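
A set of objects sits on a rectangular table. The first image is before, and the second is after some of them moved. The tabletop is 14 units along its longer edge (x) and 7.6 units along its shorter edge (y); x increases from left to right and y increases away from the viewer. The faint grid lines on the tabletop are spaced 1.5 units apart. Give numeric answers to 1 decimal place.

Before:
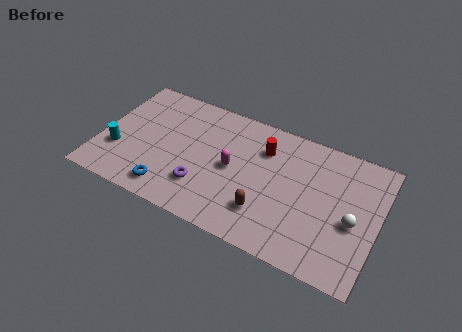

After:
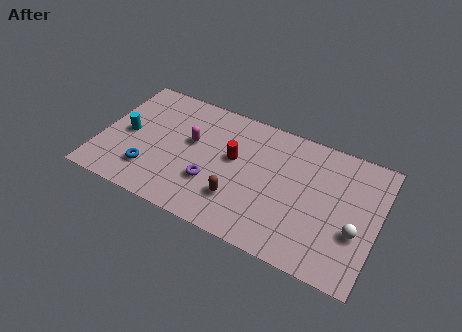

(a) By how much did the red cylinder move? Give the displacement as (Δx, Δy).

(-1.4, -1.2)

The red cylinder was at about (8.1, 5.6) and moved to about (6.7, 4.4).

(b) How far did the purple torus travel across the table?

0.6

From (5.4, 2.1) to (5.8, 2.5), the purple torus covered √(0.4² + 0.4²) ≈ 0.6 units.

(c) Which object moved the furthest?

the magenta capsule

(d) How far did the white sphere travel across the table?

0.5

The white sphere moved from about (12.8, 3.3) to (13.0, 2.8), a distance of √(0.2² + 0.5²) ≈ 0.5.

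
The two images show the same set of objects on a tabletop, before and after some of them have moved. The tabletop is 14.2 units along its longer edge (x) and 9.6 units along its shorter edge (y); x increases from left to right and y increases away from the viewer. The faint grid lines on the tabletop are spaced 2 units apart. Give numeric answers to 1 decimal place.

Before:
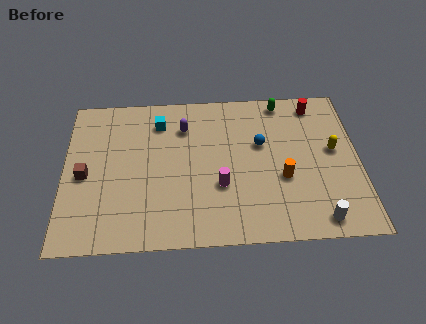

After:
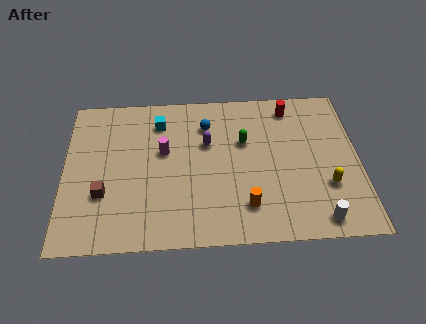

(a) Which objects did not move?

the cyan cube and the white cylinder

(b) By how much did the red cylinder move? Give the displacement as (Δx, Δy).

(-1.2, -0.1)

From the two frames, the red cylinder sits at roughly (12.2, 8.3) before and (11.0, 8.2) after.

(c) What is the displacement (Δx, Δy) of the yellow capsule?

(-0.4, -2.2)

From the two frames, the yellow capsule sits at roughly (13.0, 5.3) before and (12.6, 3.1) after.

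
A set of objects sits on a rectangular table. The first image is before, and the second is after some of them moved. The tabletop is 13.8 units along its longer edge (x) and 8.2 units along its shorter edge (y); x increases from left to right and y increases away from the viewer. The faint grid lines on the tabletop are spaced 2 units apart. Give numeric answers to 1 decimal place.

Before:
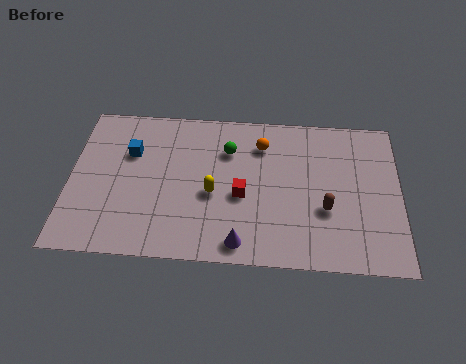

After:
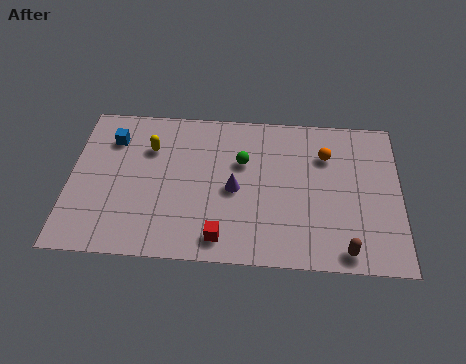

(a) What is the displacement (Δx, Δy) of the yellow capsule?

(-2.7, 2.3)

From the two frames, the yellow capsule sits at roughly (6.0, 3.5) before and (3.3, 5.8) after.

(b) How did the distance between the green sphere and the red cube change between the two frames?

+1.7

They were about 2.5 units apart before and 4.2 after — 1.7 units further apart.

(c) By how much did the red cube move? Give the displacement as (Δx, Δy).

(-0.8, -2.3)

The red cube started near (7.2, 3.5) and ended near (6.4, 1.2).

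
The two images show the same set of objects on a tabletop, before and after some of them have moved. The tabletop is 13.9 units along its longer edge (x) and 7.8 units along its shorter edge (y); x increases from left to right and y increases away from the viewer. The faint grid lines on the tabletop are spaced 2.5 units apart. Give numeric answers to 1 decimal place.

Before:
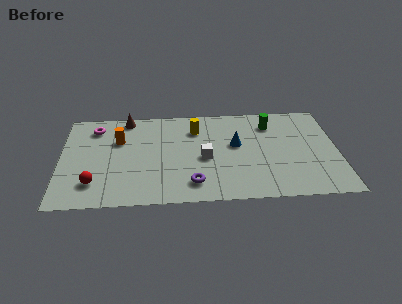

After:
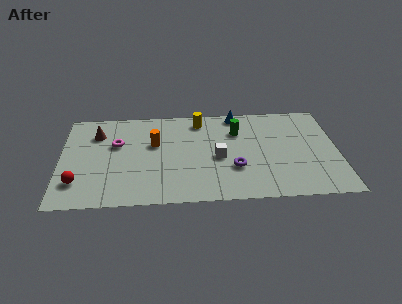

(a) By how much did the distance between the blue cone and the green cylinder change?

-1.0

Before: roughly 2.4 units apart; after: 1.4. That's 1.0 units closer together.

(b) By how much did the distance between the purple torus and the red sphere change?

+2.9

They were about 4.9 units apart before and 7.8 after — 2.9 units further apart.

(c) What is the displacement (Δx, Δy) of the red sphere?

(-0.8, 0.1)

From the two frames, the red sphere sits at roughly (1.7, 1.8) before and (0.9, 1.9) after.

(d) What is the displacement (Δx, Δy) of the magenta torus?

(1.1, -1.4)

The magenta torus started near (1.7, 6.3) and ended near (2.8, 4.9).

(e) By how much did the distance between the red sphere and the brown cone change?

-1.4

The distance was about 5.4 in the first image and 4.0 in the second, so they moved 1.4 units closer together.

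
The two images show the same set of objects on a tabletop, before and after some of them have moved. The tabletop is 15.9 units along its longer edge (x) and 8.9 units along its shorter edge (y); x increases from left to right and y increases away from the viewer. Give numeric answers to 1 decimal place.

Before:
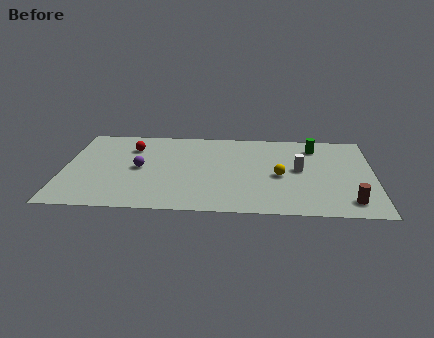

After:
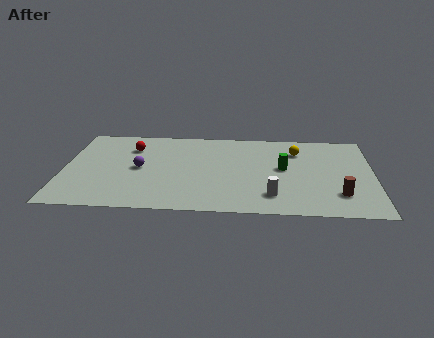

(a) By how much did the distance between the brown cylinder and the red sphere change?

-0.7

The distance was about 12.3 in the first image and 11.6 in the second, so they moved 0.7 units closer together.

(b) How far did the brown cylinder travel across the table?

0.9

From (14.6, 1.5) to (14.1, 2.2), the brown cylinder covered √(0.5² + 0.7²) ≈ 0.9 units.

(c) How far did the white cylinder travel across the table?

3.1

The white cylinder moved from about (12.1, 4.7) to (10.7, 1.9), a distance of √(1.4² + 2.8²) ≈ 3.1.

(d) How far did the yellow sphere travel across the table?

2.8

The yellow sphere was near (11.1, 4.0) before and (12.0, 6.7) after, so it travelled √(0.9² + 2.7²) ≈ 2.8 units.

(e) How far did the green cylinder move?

2.9

The green cylinder was near (12.9, 7.2) before and (11.3, 4.8) after, so it travelled √(1.6² + 2.4²) ≈ 2.9 units.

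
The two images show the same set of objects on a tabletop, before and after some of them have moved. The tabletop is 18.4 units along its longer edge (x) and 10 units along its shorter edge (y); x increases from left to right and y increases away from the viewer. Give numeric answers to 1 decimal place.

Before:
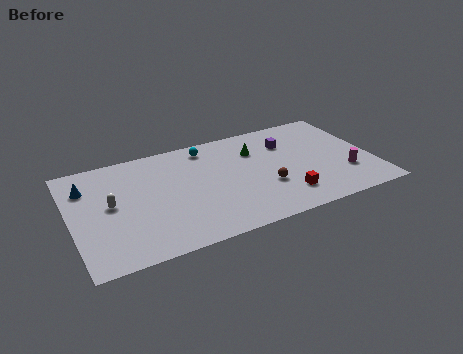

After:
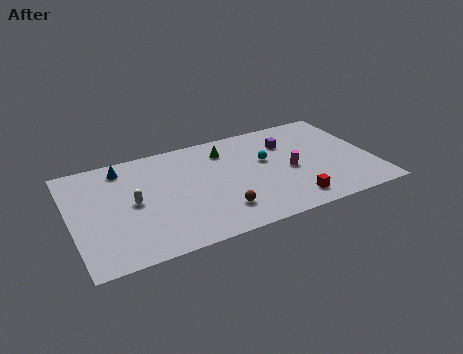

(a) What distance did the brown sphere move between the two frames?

3.2

The brown sphere was near (11.7, 3.5) before and (8.7, 2.3) after, so it travelled √(3.0² + 1.2²) ≈ 3.2 units.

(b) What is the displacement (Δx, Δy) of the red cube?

(0.3, -0.6)

The red cube started near (12.7, 2.2) and ended near (13.0, 1.6).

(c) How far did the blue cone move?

2.5

The blue cone was near (1.1, 7.4) before and (3.4, 8.5) after, so it travelled √(2.3² + 1.1²) ≈ 2.5 units.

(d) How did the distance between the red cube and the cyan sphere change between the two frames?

-3.1

Before: roughly 7.6 units apart; after: 4.5. That's 3.1 units closer together.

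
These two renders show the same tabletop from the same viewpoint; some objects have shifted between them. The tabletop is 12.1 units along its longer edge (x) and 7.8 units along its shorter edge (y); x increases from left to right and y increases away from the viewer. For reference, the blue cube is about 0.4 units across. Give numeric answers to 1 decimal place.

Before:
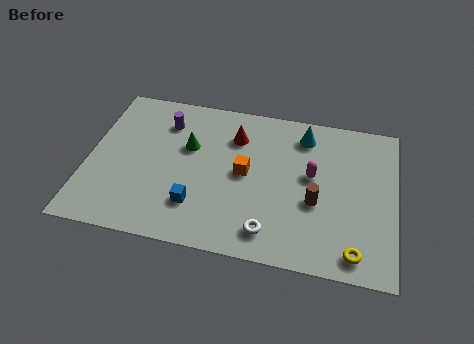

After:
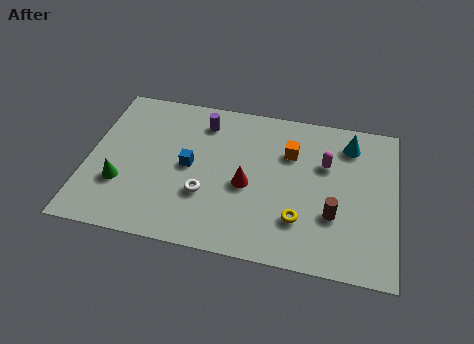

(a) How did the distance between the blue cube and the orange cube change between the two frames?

+1.5

They were about 2.7 units apart before and 4.2 after — 1.5 units further apart.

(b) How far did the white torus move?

2.9

From (7.3, 1.3) to (4.7, 2.6), the white torus covered √(2.6² + 1.3²) ≈ 2.9 units.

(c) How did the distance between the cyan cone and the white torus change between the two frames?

+1.4

They were about 5.2 units apart before and 6.6 after — 1.4 units further apart.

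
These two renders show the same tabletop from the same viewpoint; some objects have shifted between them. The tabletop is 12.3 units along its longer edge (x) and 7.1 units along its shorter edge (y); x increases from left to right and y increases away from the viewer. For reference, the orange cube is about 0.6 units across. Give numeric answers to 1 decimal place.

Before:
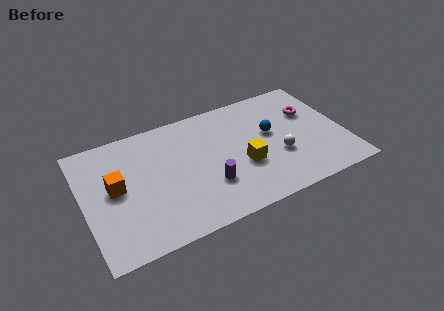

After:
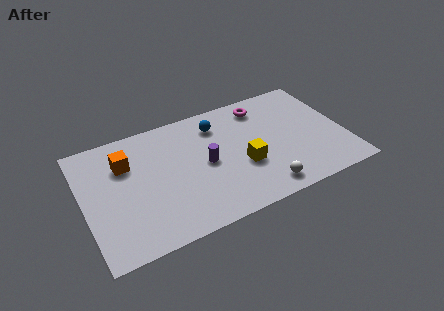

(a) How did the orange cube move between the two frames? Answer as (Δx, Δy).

(0.6, 1.2)

The orange cube started near (1.5, 3.8) and ended near (2.1, 5.0).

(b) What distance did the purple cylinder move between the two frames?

1.3

The purple cylinder was near (5.7, 2.2) before and (5.7, 3.5) after, so it travelled √(0.0² + 1.3²) ≈ 1.3 units.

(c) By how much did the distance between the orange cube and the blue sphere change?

-3.0

Before: roughly 7.4 units apart; after: 4.4. That's 3.0 units closer together.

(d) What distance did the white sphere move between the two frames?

1.9

The white sphere moved from about (9.1, 2.6) to (8.1, 1.0), a distance of √(1.0² + 1.6²) ≈ 1.9.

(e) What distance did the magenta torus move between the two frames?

2.5

The magenta torus moved from about (10.9, 4.7) to (8.7, 5.9), a distance of √(2.2² + 1.2²) ≈ 2.5.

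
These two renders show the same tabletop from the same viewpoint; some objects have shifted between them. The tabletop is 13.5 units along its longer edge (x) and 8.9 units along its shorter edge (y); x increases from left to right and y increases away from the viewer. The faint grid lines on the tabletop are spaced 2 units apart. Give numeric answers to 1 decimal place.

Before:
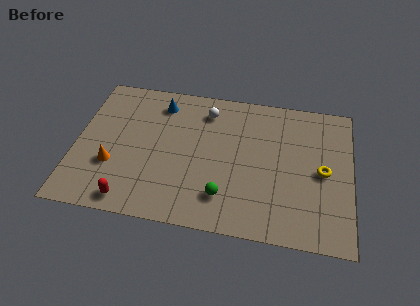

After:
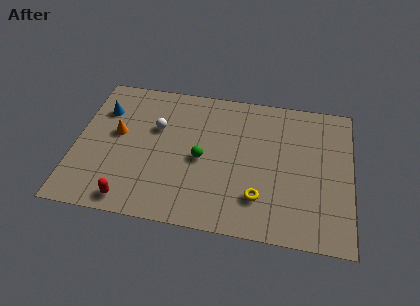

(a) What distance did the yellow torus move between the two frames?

3.7

The yellow torus was near (12.1, 4.3) before and (9.1, 2.2) after, so it travelled √(3.0² + 2.1²) ≈ 3.7 units.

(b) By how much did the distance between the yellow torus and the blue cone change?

+0.3

Before: roughly 8.6 units apart; after: 8.9. That's 0.3 units further apart.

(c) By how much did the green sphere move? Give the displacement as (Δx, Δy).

(-1.2, 2.1)

The green sphere started near (7.4, 2.0) and ended near (6.2, 4.1).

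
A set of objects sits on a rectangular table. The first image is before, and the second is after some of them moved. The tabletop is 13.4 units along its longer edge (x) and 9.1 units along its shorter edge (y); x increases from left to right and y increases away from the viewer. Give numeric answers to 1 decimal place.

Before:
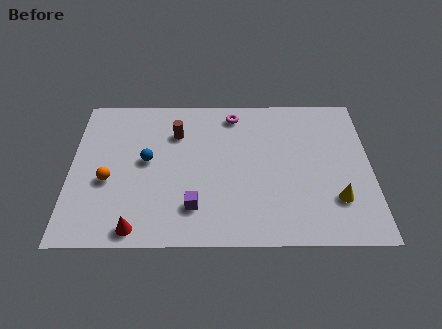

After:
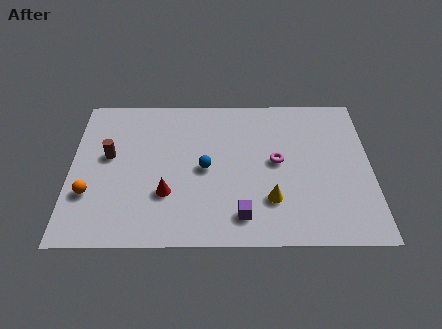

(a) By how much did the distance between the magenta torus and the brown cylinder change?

+4.6

The distance was about 2.9 in the first image and 7.5 in the second, so they moved 4.6 units further apart.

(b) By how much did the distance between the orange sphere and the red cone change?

+0.3

They were about 3.1 units apart before and 3.4 after — 0.3 units further apart.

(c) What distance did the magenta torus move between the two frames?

3.6

The magenta torus moved from about (7.3, 7.8) to (9.2, 4.8), a distance of √(1.9² + 3.0²) ≈ 3.6.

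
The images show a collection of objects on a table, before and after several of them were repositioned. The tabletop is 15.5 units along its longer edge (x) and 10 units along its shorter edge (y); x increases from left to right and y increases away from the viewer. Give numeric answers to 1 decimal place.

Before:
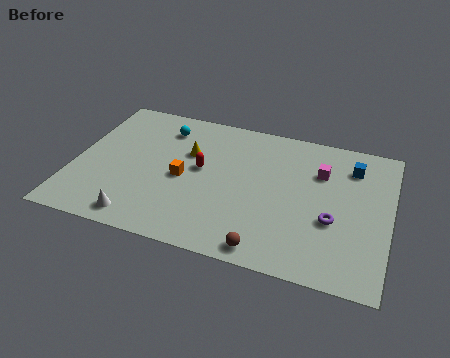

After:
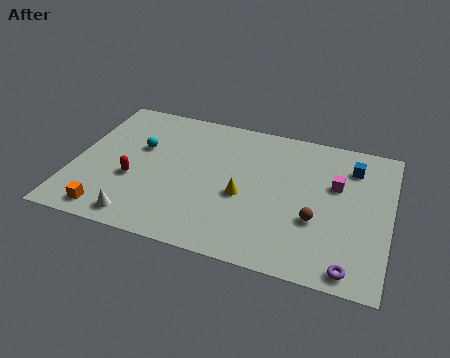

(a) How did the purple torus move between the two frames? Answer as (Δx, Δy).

(1.0, -2.8)

The purple torus was at about (12.8, 3.8) and moved to about (13.8, 1.0).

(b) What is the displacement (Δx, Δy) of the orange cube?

(-3.3, -3.4)

From the two frames, the orange cube sits at roughly (5.4, 4.6) before and (2.1, 1.2) after.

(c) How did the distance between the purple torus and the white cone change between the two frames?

+0.6

The distance was about 9.6 in the first image and 10.2 in the second, so they moved 0.6 units further apart.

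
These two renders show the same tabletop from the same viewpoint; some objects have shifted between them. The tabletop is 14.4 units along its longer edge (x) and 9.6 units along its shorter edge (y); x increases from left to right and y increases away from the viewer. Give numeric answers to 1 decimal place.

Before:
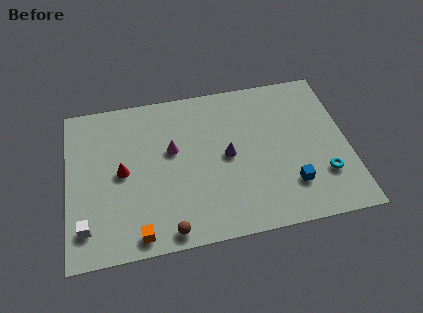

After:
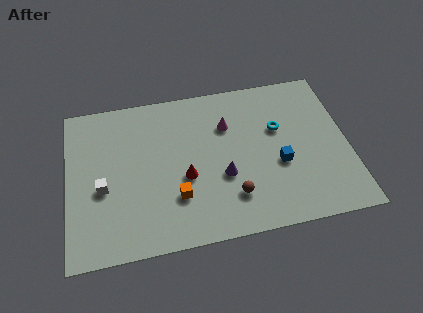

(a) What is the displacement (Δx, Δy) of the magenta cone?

(2.9, 1.0)

The magenta cone started near (5.4, 5.7) and ended near (8.3, 6.7).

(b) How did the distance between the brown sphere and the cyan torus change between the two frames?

-3.7

They were about 8.2 units apart before and 4.5 after — 3.7 units closer together.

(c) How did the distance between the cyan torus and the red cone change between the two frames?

-5.1

They were about 10.4 units apart before and 5.3 after — 5.1 units closer together.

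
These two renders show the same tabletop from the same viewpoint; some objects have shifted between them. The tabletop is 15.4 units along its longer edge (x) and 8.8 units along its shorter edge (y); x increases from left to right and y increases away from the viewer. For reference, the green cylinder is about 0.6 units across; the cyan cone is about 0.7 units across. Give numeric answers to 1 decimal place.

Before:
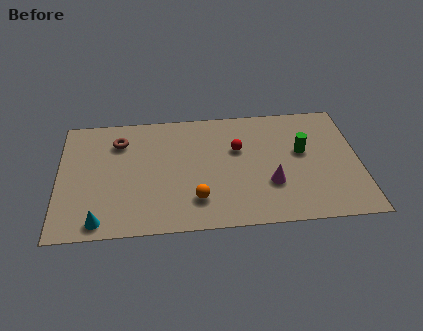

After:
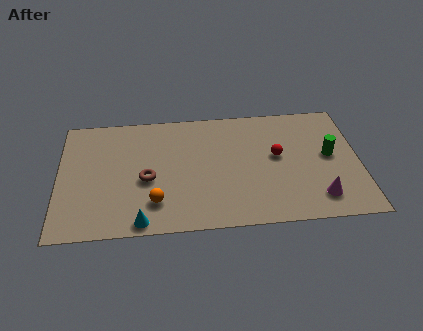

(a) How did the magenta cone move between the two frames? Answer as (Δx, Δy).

(2.4, -1.2)

The magenta cone was at about (10.8, 2.9) and moved to about (13.2, 1.7).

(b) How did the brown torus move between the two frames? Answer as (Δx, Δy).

(1.4, -2.9)

The brown torus started near (3.1, 6.7) and ended near (4.5, 3.8).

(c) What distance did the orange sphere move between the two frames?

2.1

The orange sphere moved from about (7.0, 2.1) to (4.9, 2.1), a distance of √(2.1² + 0.0²) ≈ 2.1.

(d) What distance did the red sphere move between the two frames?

2.1

From (9.2, 5.6) to (11.2, 4.9), the red sphere covered √(2.0² + 0.7²) ≈ 2.1 units.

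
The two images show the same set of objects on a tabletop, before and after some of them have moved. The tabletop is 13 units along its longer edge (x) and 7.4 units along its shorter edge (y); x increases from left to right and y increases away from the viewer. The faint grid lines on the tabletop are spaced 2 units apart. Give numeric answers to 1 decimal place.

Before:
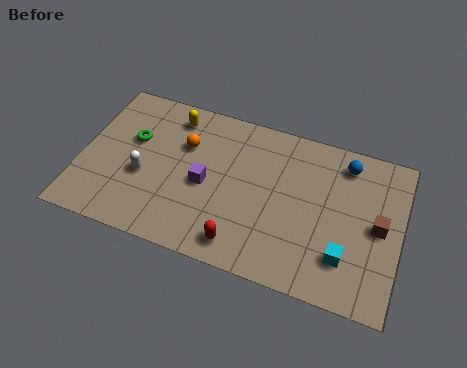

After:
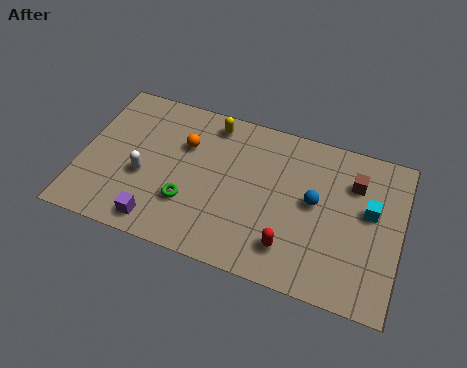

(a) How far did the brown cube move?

2.0

From (12.1, 3.7) to (11.0, 5.4), the brown cube covered √(1.1² + 1.7²) ≈ 2.0 units.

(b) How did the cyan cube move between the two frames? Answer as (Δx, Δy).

(0.8, 2.4)

From the two frames, the cyan cube sits at roughly (10.9, 1.9) before and (11.7, 4.3) after.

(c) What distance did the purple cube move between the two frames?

2.9

The purple cube moved from about (5.1, 3.4) to (3.4, 1.0), a distance of √(1.7² + 2.4²) ≈ 2.9.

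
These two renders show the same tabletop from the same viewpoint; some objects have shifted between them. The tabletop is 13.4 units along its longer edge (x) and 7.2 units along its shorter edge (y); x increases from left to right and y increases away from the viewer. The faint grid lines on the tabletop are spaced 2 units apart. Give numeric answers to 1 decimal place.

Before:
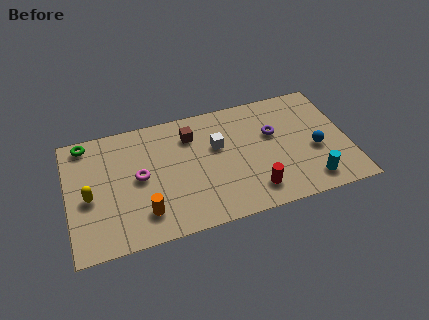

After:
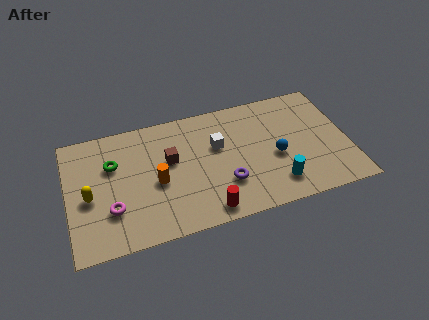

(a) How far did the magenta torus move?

2.1

The magenta torus was near (3.4, 3.7) before and (2.0, 2.2) after, so it travelled √(1.4² + 1.5²) ≈ 2.1 units.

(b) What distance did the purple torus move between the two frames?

3.4

From (9.9, 4.5) to (7.4, 2.2), the purple torus covered √(2.5² + 2.3²) ≈ 3.4 units.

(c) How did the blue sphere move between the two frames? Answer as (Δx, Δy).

(-1.9, 0.1)

The blue sphere was at about (11.8, 3.0) and moved to about (9.9, 3.1).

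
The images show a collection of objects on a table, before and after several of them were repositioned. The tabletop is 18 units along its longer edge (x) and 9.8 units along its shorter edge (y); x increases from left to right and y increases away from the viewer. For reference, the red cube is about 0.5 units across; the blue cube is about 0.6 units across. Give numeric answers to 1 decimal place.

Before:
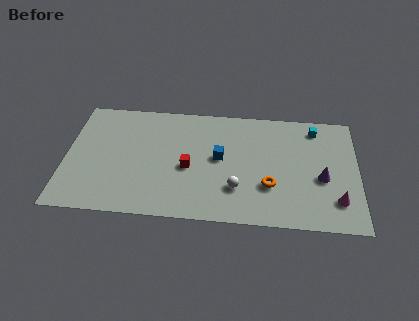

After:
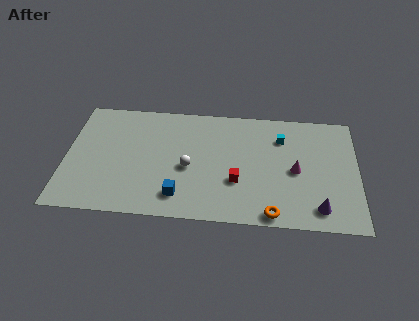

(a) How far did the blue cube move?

4.2

From (9.5, 5.3) to (7.1, 1.9), the blue cube covered √(2.4² + 3.4²) ≈ 4.2 units.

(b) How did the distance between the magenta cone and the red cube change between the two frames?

-5.5

The distance was about 9.3 in the first image and 3.8 in the second, so they moved 5.5 units closer together.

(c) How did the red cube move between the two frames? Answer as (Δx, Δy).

(3.0, -0.9)

The red cube was at about (7.6, 4.3) and moved to about (10.6, 3.4).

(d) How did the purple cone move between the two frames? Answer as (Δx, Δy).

(-0.2, -2.5)

The purple cone started near (15.8, 4.1) and ended near (15.6, 1.6).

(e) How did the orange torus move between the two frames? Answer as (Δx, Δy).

(0.2, -2.3)

The orange torus started near (12.6, 3.2) and ended near (12.8, 0.9).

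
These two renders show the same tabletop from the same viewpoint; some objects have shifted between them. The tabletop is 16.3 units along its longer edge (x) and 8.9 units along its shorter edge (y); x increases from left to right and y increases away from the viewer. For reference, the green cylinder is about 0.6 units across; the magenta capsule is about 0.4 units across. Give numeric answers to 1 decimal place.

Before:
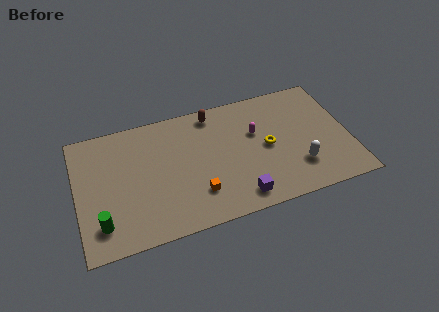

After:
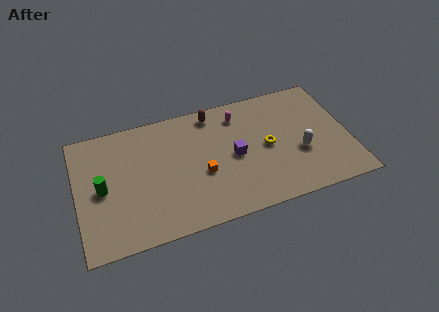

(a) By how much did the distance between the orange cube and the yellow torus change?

-0.8

Before: roughly 4.9 units apart; after: 4.1. That's 0.8 units closer together.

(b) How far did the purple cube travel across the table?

3.0

The purple cube moved from about (9.4, 1.3) to (9.4, 4.3), a distance of √(0.0² + 3.0²) ≈ 3.0.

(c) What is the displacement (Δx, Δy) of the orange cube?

(0.4, 1.3)

The orange cube started near (7.0, 2.3) and ended near (7.4, 3.6).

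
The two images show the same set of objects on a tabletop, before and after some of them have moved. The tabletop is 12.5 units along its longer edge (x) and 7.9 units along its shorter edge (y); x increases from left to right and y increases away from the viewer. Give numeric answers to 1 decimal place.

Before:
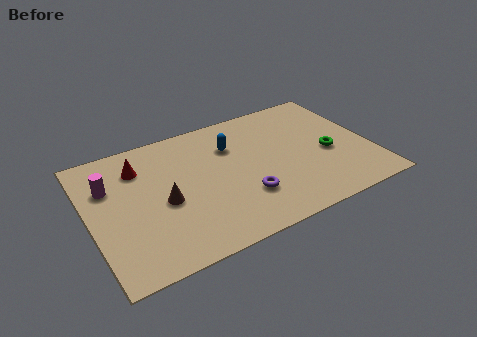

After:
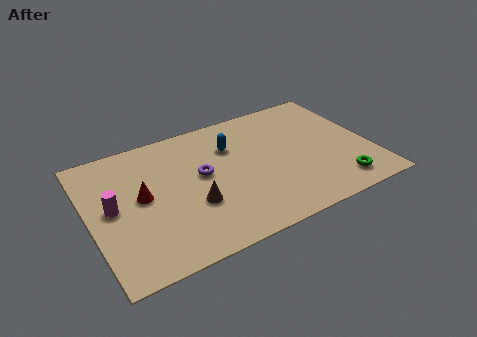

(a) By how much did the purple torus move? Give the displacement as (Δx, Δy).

(-1.6, 2.1)

The purple torus was at about (6.6, 2.3) and moved to about (5.0, 4.4).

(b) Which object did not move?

the blue capsule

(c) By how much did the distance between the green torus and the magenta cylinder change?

+0.3

They were about 9.8 units apart before and 10.1 after — 0.3 units further apart.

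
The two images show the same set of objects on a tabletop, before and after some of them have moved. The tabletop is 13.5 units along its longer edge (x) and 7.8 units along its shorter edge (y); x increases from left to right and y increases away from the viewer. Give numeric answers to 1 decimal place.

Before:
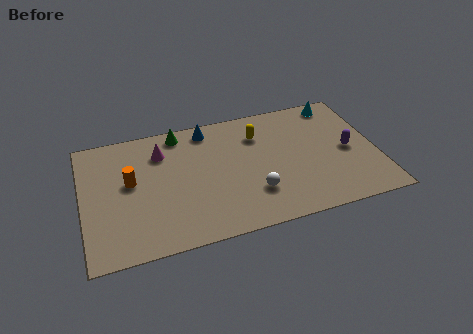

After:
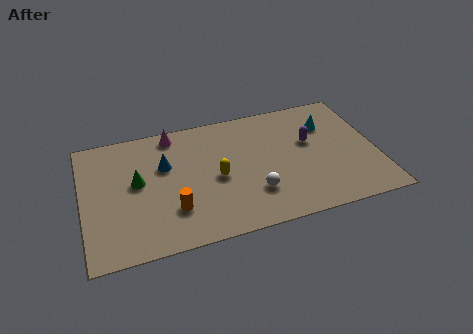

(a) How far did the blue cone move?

2.8

The blue cone was near (5.9, 6.8) before and (3.8, 5.0) after, so it travelled √(2.1² + 1.8²) ≈ 2.8 units.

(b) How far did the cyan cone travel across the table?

1.4

The cyan cone moved from about (12.0, 6.9) to (11.4, 5.6), a distance of √(0.6² + 1.3²) ≈ 1.4.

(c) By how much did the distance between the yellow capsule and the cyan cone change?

+1.7

The distance was about 4.0 in the first image and 5.7 in the second, so they moved 1.7 units further apart.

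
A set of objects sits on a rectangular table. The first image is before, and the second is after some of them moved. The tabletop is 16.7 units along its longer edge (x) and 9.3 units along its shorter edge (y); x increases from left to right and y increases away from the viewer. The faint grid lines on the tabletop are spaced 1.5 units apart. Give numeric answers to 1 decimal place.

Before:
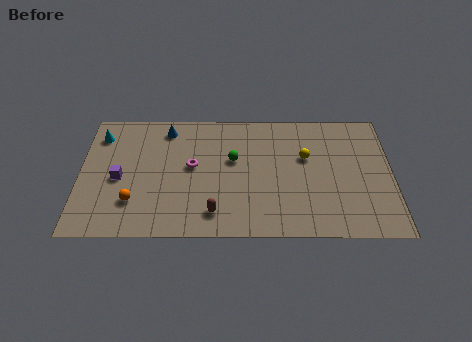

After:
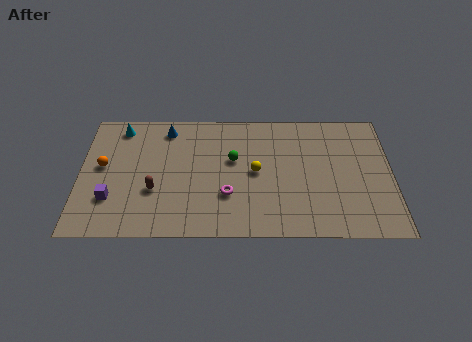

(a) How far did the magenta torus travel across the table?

2.8

The magenta torus moved from about (6.0, 5.1) to (7.9, 3.0), a distance of √(1.9² + 2.1²) ≈ 2.8.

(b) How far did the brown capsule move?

3.6

From (7.2, 1.7) to (4.0, 3.3), the brown capsule covered √(3.2² + 1.6²) ≈ 3.6 units.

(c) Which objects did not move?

the green sphere and the blue cone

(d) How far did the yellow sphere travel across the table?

2.9

The yellow sphere was near (12.1, 5.8) before and (9.4, 4.7) after, so it travelled √(2.7² + 1.1²) ≈ 2.9 units.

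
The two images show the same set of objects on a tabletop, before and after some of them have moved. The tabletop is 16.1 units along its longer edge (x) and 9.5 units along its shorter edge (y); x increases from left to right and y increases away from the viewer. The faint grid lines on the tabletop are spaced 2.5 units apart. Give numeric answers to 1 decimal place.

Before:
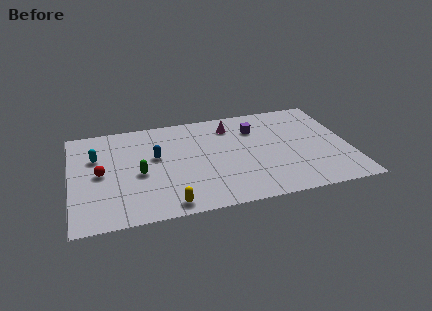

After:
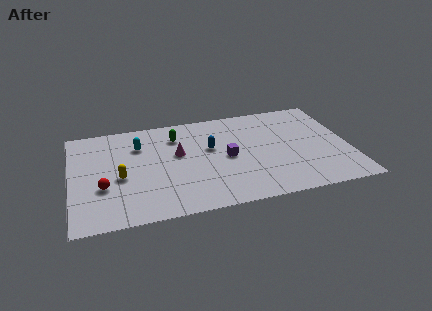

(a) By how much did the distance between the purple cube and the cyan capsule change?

-3.8

Before: roughly 9.3 units apart; after: 5.5. That's 3.8 units closer together.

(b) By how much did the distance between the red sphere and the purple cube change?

-2.1

The distance was about 9.4 in the first image and 7.3 in the second, so they moved 2.1 units closer together.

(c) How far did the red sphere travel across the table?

1.3

The red sphere moved from about (1.7, 4.7) to (1.8, 3.4), a distance of √(0.1² + 1.3²) ≈ 1.3.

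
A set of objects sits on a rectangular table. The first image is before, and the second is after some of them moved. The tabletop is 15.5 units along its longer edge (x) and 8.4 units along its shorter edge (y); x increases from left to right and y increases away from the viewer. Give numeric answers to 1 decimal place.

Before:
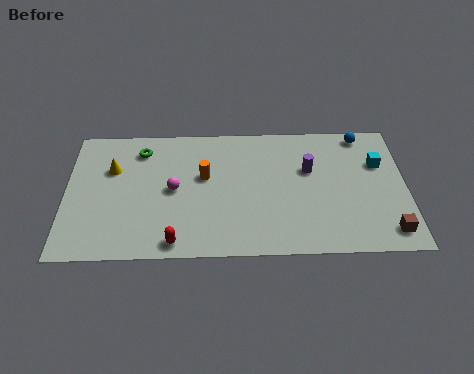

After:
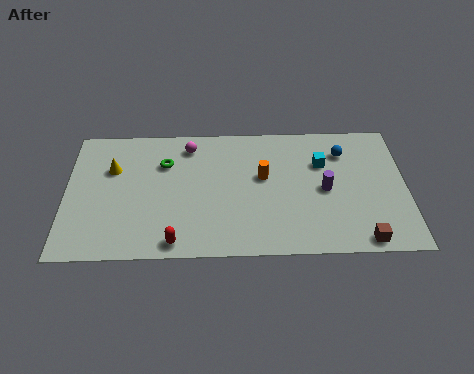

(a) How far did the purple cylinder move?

1.5

From (11.1, 5.3) to (11.8, 4.0), the purple cylinder covered √(0.7² + 1.3²) ≈ 1.5 units.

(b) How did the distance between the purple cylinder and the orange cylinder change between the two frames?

-1.9

The distance was about 4.8 in the first image and 2.9 in the second, so they moved 1.9 units closer together.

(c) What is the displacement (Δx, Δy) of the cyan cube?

(-2.6, 0.1)

From the two frames, the cyan cube sits at roughly (14.3, 5.6) before and (11.7, 5.7) after.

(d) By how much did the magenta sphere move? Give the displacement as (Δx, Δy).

(0.7, 2.8)

The magenta sphere started near (4.9, 4.2) and ended near (5.6, 7.0).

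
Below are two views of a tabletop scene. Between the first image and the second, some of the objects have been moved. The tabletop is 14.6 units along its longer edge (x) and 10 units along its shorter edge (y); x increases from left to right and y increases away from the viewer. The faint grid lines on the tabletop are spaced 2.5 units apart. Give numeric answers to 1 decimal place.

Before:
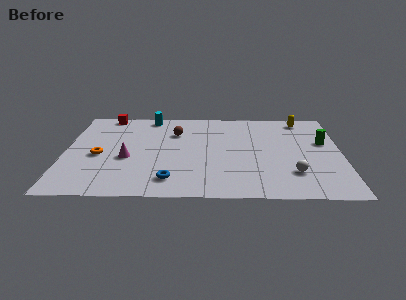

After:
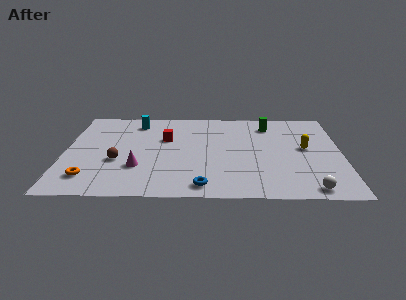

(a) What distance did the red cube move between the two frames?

4.3

The red cube moved from about (2.1, 9.2) to (5.3, 6.4), a distance of √(3.2² + 2.8²) ≈ 4.3.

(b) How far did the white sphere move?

1.8

The white sphere was near (12.0, 2.6) before and (12.8, 1.0) after, so it travelled √(0.8² + 1.6²) ≈ 1.8 units.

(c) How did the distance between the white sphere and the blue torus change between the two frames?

-0.9

They were about 6.4 units apart before and 5.5 after — 0.9 units closer together.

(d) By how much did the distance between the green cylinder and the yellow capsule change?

+0.4

They were about 2.9 units apart before and 3.3 after — 0.4 units further apart.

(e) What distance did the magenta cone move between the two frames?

1.2

From (3.3, 4.1) to (3.9, 3.1), the magenta cone covered √(0.6² + 1.0²) ≈ 1.2 units.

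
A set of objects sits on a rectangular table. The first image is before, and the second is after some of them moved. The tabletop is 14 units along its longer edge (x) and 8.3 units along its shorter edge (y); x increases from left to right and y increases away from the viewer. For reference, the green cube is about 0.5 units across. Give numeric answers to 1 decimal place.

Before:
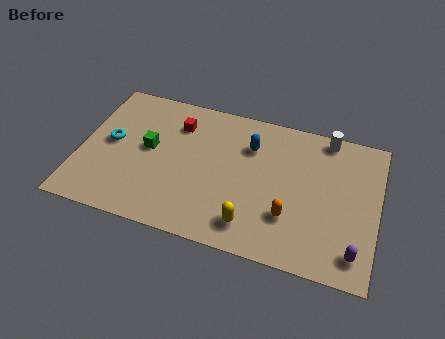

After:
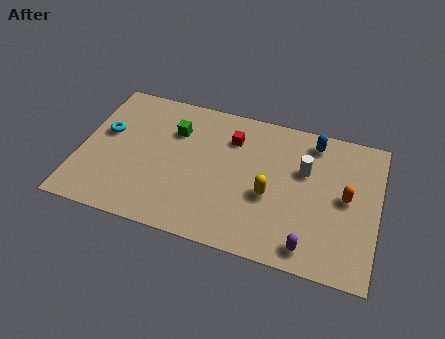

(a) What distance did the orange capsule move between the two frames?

3.1

The orange capsule moved from about (10.0, 2.5) to (12.5, 4.3), a distance of √(2.5² + 1.8²) ≈ 3.1.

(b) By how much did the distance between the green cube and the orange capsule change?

+1.3

They were about 7.1 units apart before and 8.4 after — 1.3 units further apart.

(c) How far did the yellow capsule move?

2.0

The yellow capsule was near (8.3, 1.5) before and (9.0, 3.4) after, so it travelled √(0.7² + 1.9²) ≈ 2.0 units.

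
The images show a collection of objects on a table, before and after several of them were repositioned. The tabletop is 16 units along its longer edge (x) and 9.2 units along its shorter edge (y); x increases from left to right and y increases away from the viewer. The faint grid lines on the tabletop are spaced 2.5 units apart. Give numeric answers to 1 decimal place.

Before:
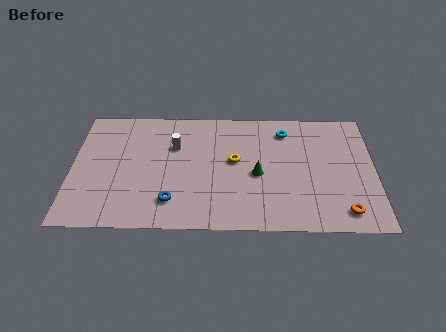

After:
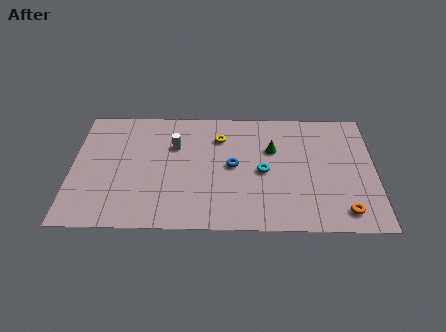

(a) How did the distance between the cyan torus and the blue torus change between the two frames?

-6.5

They were about 8.1 units apart before and 1.6 after — 6.5 units closer together.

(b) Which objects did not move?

the orange torus and the white cylinder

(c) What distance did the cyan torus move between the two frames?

3.4

From (11.3, 7.5) to (10.1, 4.3), the cyan torus covered √(1.2² + 3.2²) ≈ 3.4 units.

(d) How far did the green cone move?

2.1

The green cone was near (9.8, 4.1) before and (10.6, 6.0) after, so it travelled √(0.8² + 1.9²) ≈ 2.1 units.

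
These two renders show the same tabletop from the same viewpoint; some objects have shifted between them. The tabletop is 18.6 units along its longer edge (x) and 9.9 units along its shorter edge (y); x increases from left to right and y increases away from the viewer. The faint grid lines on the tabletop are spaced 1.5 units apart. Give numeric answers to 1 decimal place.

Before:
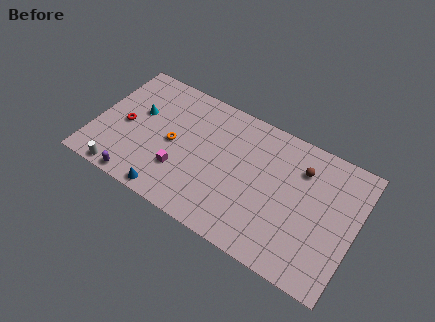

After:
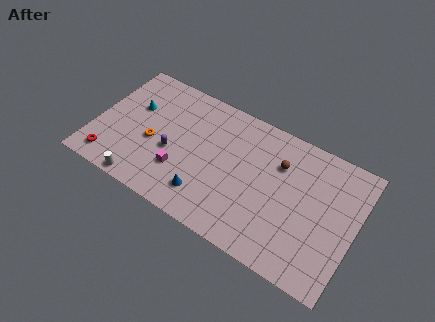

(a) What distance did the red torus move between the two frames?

3.2

The red torus was near (2.1, 4.6) before and (1.5, 1.5) after, so it travelled √(0.6² + 3.1²) ≈ 3.2 units.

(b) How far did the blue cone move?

2.8

From (5.9, 0.9) to (8.4, 2.1), the blue cone covered √(2.5² + 1.2²) ≈ 2.8 units.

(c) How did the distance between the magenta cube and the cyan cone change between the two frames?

+0.5

Before: roughly 4.6 units apart; after: 5.1. That's 0.5 units further apart.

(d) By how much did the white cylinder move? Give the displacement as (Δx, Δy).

(1.5, 0.0)

The white cylinder was at about (2.5, 0.8) and moved to about (4.0, 0.8).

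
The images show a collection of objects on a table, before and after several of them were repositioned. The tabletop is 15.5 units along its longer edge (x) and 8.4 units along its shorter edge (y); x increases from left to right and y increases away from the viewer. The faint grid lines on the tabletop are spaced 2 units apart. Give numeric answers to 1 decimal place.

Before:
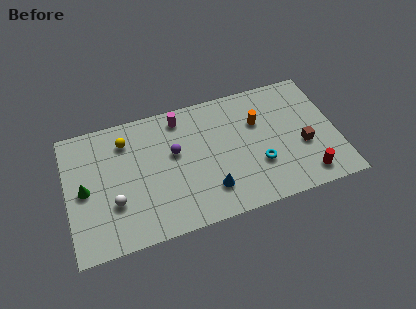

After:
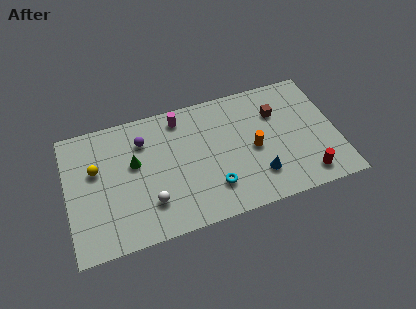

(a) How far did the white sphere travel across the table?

2.1

From (2.6, 2.8) to (4.6, 2.2), the white sphere covered √(2.0² + 0.6²) ≈ 2.1 units.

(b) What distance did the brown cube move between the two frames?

2.9

The brown cube was near (13.5, 3.3) before and (12.2, 5.9) after, so it travelled √(1.3² + 2.6²) ≈ 2.9 units.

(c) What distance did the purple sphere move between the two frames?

2.1

From (6.2, 5.0) to (4.5, 6.3), the purple sphere covered √(1.7² + 1.3²) ≈ 2.1 units.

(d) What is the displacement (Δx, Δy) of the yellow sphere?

(-1.8, -1.4)

The yellow sphere started near (3.5, 6.6) and ended near (1.7, 5.2).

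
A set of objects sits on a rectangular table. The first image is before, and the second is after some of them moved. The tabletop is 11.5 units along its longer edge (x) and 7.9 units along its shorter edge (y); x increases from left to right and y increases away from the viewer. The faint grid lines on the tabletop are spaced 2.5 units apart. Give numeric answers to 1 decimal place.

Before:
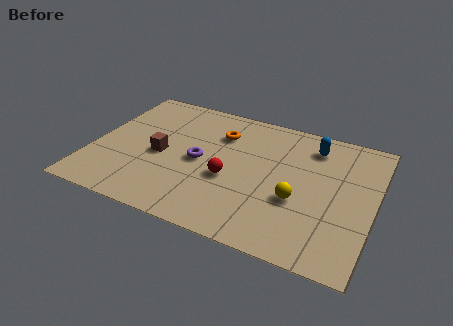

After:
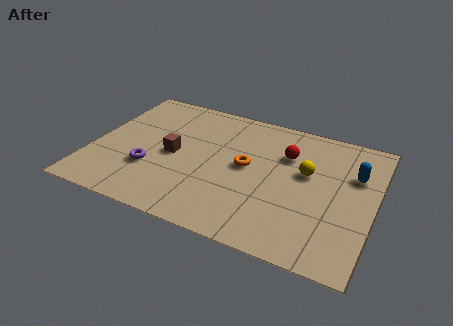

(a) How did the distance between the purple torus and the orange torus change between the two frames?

+2.0

They were about 2.1 units apart before and 4.1 after — 2.0 units further apart.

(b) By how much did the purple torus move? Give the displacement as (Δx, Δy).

(-1.9, -1.2)

The purple torus started near (4.4, 3.8) and ended near (2.5, 2.6).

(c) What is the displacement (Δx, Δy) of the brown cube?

(0.5, 0.2)

The brown cube was at about (2.8, 3.6) and moved to about (3.3, 3.8).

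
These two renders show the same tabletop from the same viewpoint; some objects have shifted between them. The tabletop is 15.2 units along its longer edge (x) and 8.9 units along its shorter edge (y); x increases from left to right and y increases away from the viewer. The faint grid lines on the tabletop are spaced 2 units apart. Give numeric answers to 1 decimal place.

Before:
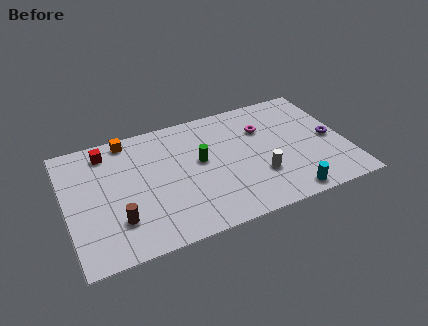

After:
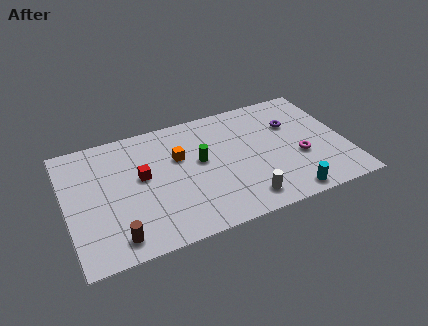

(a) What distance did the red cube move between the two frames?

3.0

The red cube was near (2.4, 7.5) before and (4.1, 5.0) after, so it travelled √(1.7² + 2.5²) ≈ 3.0 units.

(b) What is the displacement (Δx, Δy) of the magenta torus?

(1.7, -2.8)

The magenta torus started near (10.9, 6.2) and ended near (12.6, 3.4).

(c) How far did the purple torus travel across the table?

2.6

The purple torus was near (14.4, 4.2) before and (12.5, 6.0) after, so it travelled √(1.9² + 1.8²) ≈ 2.6 units.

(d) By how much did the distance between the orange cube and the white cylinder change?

-3.2

They were about 8.5 units apart before and 5.3 after — 3.2 units closer together.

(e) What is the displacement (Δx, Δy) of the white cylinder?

(-1.0, -1.4)

The white cylinder started near (10.3, 2.8) and ended near (9.3, 1.4).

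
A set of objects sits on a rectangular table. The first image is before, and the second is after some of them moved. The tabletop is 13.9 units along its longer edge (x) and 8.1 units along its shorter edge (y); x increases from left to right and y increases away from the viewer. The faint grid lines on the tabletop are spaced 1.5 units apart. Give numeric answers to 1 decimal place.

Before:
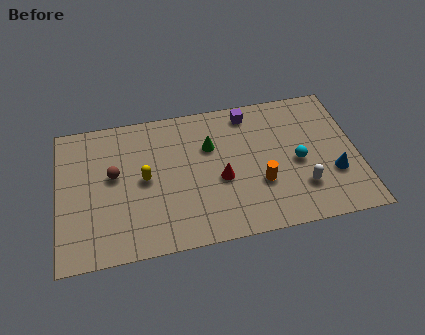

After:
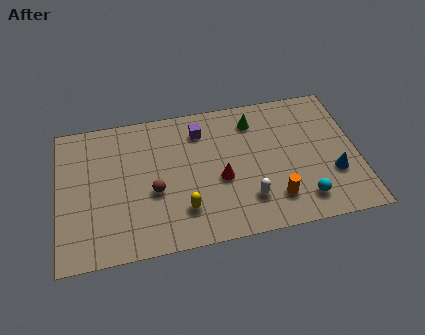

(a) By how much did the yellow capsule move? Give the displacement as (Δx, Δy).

(1.7, -2.1)

The yellow capsule started near (4.0, 4.1) and ended near (5.7, 2.0).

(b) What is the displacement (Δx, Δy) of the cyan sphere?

(0.1, -2.2)

From the two frames, the cyan sphere sits at roughly (11.1, 3.7) before and (11.2, 1.5) after.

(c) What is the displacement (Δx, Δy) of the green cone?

(2.1, 1.1)

The green cone started near (7.1, 5.4) and ended near (9.2, 6.5).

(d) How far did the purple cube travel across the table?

2.4

The purple cube was near (9.0, 7.0) before and (6.7, 6.4) after, so it travelled √(2.3² + 0.6²) ≈ 2.4 units.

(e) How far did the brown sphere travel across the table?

2.2

The brown sphere was near (2.6, 4.6) before and (4.4, 3.3) after, so it travelled √(1.8² + 1.3²) ≈ 2.2 units.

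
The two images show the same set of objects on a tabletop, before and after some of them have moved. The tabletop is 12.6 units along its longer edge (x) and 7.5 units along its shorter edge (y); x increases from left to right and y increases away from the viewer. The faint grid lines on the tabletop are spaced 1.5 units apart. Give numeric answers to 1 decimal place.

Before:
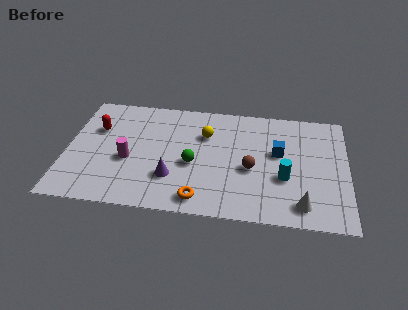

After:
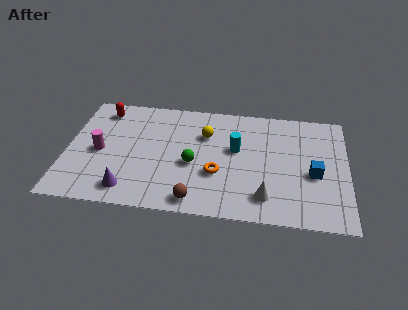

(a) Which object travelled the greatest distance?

the brown sphere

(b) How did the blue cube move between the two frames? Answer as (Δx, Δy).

(1.6, -1.2)

The blue cube started near (9.5, 4.4) and ended near (11.1, 3.2).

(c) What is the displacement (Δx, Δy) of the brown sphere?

(-2.4, -2.3)

From the two frames, the brown sphere sits at roughly (8.3, 3.2) before and (5.9, 0.9) after.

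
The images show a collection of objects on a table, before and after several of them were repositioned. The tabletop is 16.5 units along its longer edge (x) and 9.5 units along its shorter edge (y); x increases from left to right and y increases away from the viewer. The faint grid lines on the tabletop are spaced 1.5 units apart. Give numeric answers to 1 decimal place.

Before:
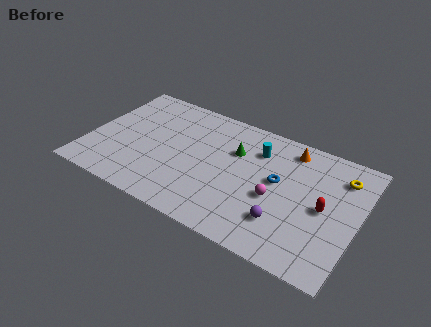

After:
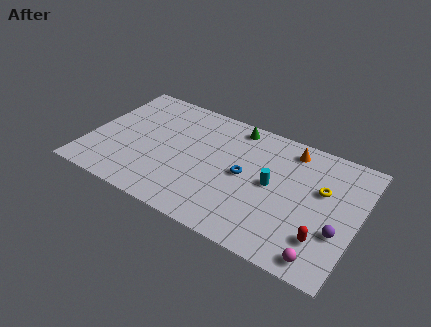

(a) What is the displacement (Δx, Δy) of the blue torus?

(-2.0, -0.5)

The blue torus was at about (11.6, 5.3) and moved to about (9.6, 4.8).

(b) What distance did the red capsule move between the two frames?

2.2

The red capsule was near (14.5, 4.6) before and (14.7, 2.4) after, so it travelled √(0.2² + 2.2²) ≈ 2.2 units.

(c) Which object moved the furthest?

the magenta sphere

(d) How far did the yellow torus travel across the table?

1.8

From (15.2, 7.4) to (14.2, 5.9), the yellow torus covered √(1.0² + 1.5²) ≈ 1.8 units.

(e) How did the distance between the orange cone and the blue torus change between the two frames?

+1.3

Before: roughly 2.8 units apart; after: 4.1. That's 1.3 units further apart.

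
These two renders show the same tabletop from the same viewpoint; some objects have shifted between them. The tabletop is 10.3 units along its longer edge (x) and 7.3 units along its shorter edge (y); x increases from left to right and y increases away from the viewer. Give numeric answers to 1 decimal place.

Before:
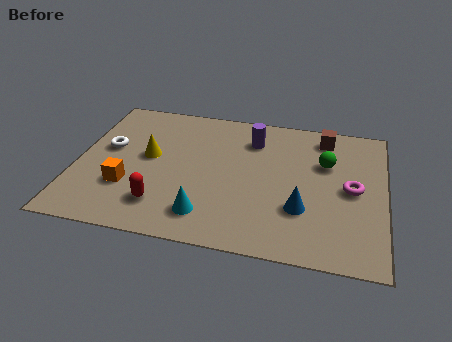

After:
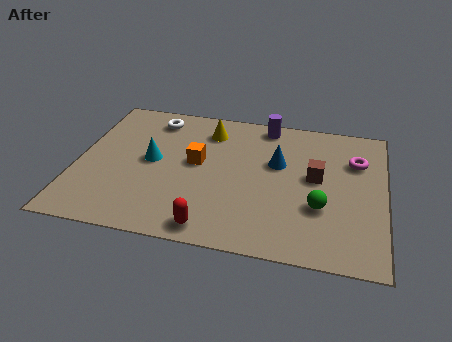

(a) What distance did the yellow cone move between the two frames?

2.6

The yellow cone moved from about (2.4, 4.0) to (4.3, 5.8), a distance of √(1.9² + 1.8²) ≈ 2.6.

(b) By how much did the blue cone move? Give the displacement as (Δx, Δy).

(-0.9, 2.2)

From the two frames, the blue cone sits at roughly (7.6, 2.3) before and (6.7, 4.5) after.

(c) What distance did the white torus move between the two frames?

2.4

The white torus moved from about (1.0, 4.2) to (2.4, 6.1), a distance of √(1.4² + 1.9²) ≈ 2.4.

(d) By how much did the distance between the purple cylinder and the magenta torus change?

-0.5

The distance was about 3.9 in the first image and 3.4 in the second, so they moved 0.5 units closer together.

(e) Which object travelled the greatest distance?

the cyan cone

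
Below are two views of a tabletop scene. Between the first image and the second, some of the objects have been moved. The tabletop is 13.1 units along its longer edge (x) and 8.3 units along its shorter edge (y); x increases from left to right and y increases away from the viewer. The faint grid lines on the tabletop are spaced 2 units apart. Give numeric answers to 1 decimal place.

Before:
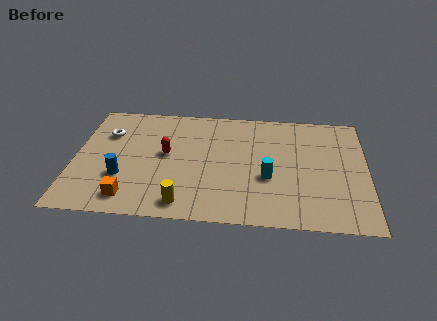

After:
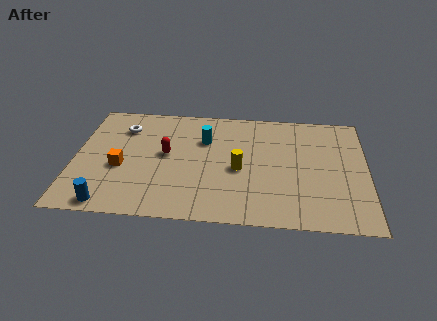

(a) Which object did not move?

the red capsule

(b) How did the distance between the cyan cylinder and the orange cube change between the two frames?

-2.0

The distance was about 6.4 in the first image and 4.4 in the second, so they moved 2.0 units closer together.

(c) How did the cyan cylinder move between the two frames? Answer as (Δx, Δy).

(-2.9, 2.5)

The cyan cylinder started near (8.7, 3.2) and ended near (5.8, 5.7).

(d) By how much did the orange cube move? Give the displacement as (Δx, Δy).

(-0.5, 2.1)

From the two frames, the orange cube sits at roughly (2.6, 1.3) before and (2.1, 3.4) after.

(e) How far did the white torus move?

0.9

The white torus moved from about (1.4, 5.8) to (2.1, 6.3), a distance of √(0.7² + 0.5²) ≈ 0.9.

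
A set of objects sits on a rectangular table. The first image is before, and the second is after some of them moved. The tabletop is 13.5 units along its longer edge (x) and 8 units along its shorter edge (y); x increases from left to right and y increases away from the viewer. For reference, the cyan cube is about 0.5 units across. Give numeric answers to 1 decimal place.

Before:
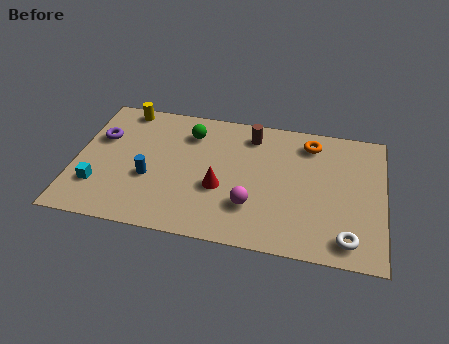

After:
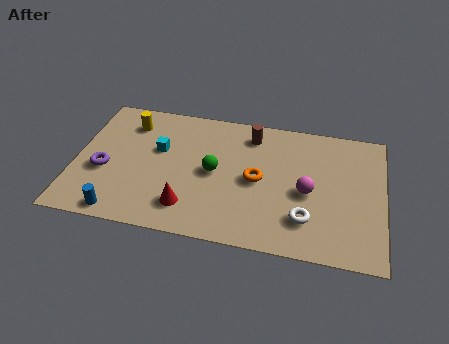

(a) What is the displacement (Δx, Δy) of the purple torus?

(0.3, -2.0)

The purple torus was at about (1.0, 5.2) and moved to about (1.3, 3.2).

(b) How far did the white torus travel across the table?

2.0

The white torus moved from about (12.0, 1.2) to (10.2, 2.0), a distance of √(1.8² + 0.8²) ≈ 2.0.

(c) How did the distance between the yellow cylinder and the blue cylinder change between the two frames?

+1.2

They were about 4.3 units apart before and 5.5 after — 1.2 units further apart.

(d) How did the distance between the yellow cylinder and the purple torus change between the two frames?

+1.0

They were about 2.2 units apart before and 3.2 after — 1.0 units further apart.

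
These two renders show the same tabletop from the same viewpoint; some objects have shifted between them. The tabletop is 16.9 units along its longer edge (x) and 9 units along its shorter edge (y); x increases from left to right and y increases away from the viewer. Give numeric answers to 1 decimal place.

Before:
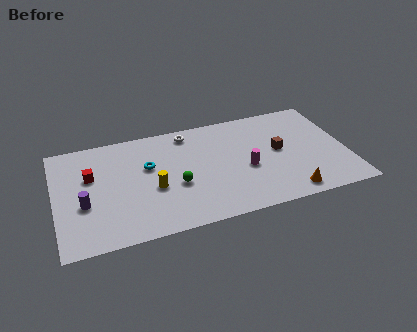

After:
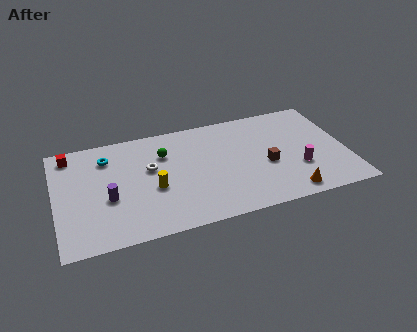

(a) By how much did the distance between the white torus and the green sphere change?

-3.0

The distance was about 4.3 in the first image and 1.3 in the second, so they moved 3.0 units closer together.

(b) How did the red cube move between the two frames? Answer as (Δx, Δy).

(-1.1, 2.1)

The red cube was at about (2.1, 5.7) and moved to about (1.0, 7.8).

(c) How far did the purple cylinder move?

1.4

The purple cylinder moved from about (1.6, 3.5) to (3.0, 3.6), a distance of √(1.4² + 0.1²) ≈ 1.4.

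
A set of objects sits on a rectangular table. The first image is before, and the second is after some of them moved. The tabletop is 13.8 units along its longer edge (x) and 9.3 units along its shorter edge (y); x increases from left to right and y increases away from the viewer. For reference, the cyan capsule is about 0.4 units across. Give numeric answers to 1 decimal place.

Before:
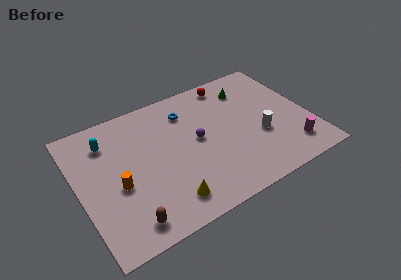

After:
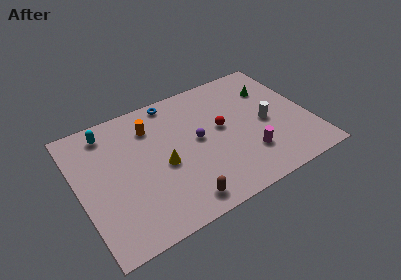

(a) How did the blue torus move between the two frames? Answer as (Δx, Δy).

(-0.7, 1.2)

The blue torus started near (6.8, 7.2) and ended near (6.1, 8.4).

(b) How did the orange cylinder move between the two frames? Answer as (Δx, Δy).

(2.4, 3.2)

From the two frames, the orange cylinder sits at roughly (2.2, 3.9) before and (4.6, 7.1) after.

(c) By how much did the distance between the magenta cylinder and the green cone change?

-1.1

The distance was about 5.8 in the first image and 4.7 in the second, so they moved 1.1 units closer together.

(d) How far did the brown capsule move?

3.1

From (2.4, 1.3) to (5.5, 1.2), the brown capsule covered √(3.1² + 0.1²) ≈ 3.1 units.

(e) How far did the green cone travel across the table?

1.4

From (10.6, 7.3) to (11.9, 6.7), the green cone covered √(1.3² + 0.6²) ≈ 1.4 units.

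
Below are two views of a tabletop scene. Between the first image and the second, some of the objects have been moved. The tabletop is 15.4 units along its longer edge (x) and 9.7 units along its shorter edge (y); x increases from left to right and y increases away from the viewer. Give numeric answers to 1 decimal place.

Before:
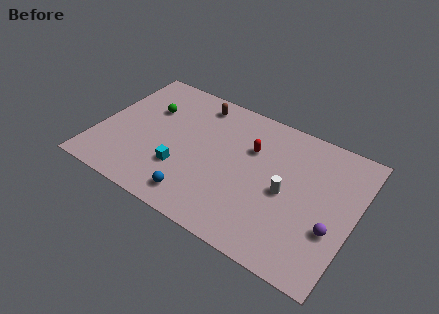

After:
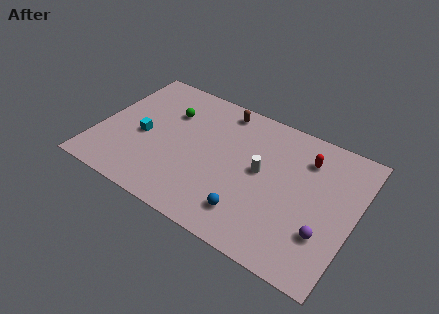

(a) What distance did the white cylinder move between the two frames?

1.7

The white cylinder was near (11.4, 4.5) before and (9.8, 5.2) after, so it travelled √(1.6² + 0.7²) ≈ 1.7 units.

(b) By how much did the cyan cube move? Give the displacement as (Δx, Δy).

(-2.6, 1.3)

The cyan cube started near (5.3, 3.0) and ended near (2.7, 4.3).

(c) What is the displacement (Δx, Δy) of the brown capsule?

(1.5, 0.2)

The brown capsule was at about (5.4, 8.3) and moved to about (6.9, 8.5).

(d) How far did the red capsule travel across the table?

3.3

The red capsule moved from about (9.0, 6.5) to (12.2, 7.4), a distance of √(3.2² + 0.9²) ≈ 3.3.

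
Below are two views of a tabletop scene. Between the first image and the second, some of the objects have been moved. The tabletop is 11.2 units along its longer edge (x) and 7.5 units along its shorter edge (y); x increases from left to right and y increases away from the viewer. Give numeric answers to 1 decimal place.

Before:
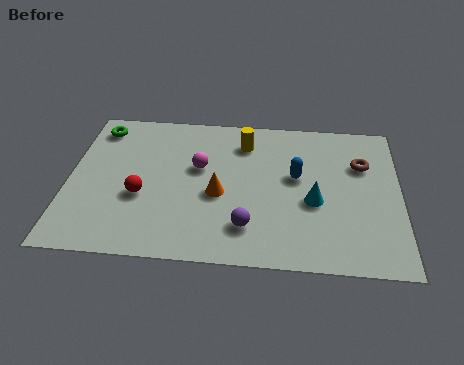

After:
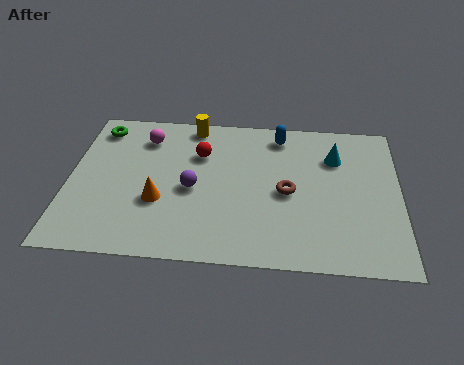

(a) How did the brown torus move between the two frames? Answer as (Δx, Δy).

(-2.5, -1.6)

The brown torus started near (9.9, 5.1) and ended near (7.4, 3.5).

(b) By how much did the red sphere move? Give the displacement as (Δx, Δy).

(1.9, 2.3)

From the two frames, the red sphere sits at roughly (2.5, 2.9) before and (4.4, 5.2) after.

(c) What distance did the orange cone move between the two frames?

2.1

From (5.1, 3.2) to (3.1, 2.7), the orange cone covered √(2.0² + 0.5²) ≈ 2.1 units.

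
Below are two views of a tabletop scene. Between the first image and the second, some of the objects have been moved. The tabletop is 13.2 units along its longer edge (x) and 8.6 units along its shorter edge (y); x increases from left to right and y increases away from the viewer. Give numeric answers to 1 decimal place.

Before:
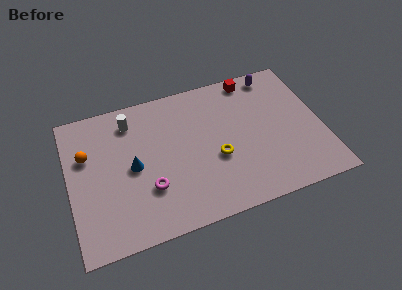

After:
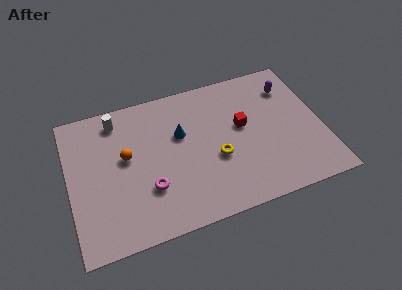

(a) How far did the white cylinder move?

0.8

From (3.4, 7.0) to (2.7, 7.3), the white cylinder covered √(0.7² + 0.3²) ≈ 0.8 units.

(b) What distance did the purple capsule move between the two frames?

1.2

From (11.1, 7.6) to (11.8, 6.6), the purple capsule covered √(0.7² + 1.0²) ≈ 1.2 units.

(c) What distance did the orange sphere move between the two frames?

2.1

The orange sphere moved from about (1.0, 5.6) to (3.0, 4.9), a distance of √(2.0² + 0.7²) ≈ 2.1.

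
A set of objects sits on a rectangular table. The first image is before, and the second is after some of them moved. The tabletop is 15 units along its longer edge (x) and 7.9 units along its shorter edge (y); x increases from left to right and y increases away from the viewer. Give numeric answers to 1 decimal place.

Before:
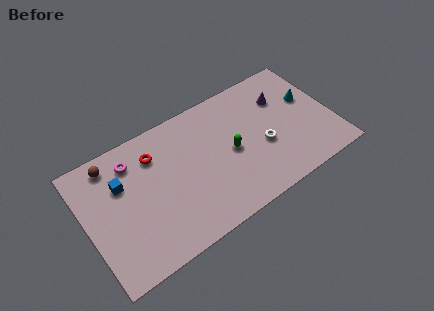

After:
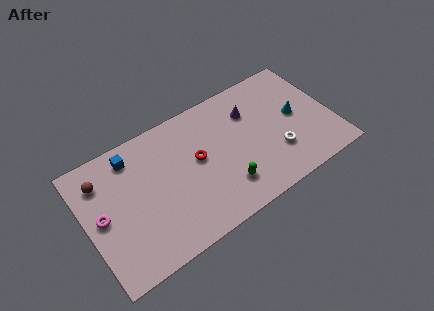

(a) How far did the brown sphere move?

1.0

From (1.9, 6.8) to (1.2, 6.1), the brown sphere covered √(0.7² + 0.7²) ≈ 1.0 units.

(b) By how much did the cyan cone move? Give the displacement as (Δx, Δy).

(-0.9, -0.7)

From the two frames, the cyan cone sits at roughly (13.8, 4.8) before and (12.9, 4.1) after.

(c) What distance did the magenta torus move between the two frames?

3.2

The magenta torus moved from about (3.1, 6.3) to (0.9, 4.0), a distance of √(2.2² + 2.3²) ≈ 3.2.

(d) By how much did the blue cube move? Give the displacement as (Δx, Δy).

(0.8, 1.3)

From the two frames, the blue cube sits at roughly (2.3, 5.3) before and (3.1, 6.6) after.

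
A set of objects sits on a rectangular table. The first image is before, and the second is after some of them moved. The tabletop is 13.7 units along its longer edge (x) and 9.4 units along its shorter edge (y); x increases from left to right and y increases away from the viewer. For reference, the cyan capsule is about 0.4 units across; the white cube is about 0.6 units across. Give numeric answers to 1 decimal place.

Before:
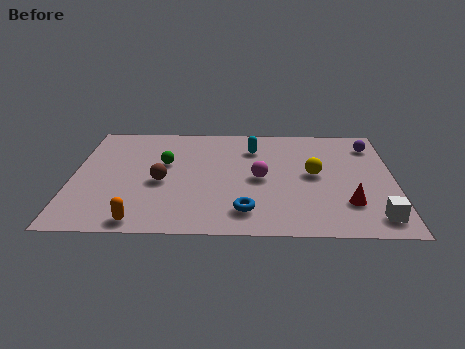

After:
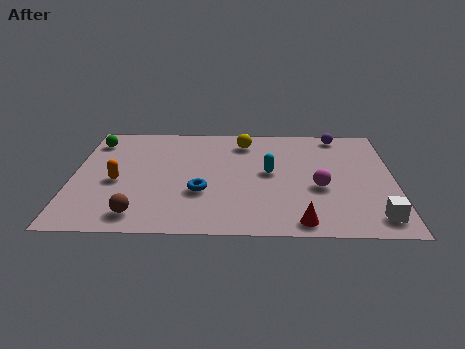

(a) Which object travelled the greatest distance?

the yellow sphere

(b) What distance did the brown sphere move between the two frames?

2.8

The brown sphere was near (3.8, 4.1) before and (2.9, 1.4) after, so it travelled √(0.9² + 2.7²) ≈ 2.8 units.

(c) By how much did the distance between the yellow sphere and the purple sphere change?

+0.6

The distance was about 3.6 in the first image and 4.2 in the second, so they moved 0.6 units further apart.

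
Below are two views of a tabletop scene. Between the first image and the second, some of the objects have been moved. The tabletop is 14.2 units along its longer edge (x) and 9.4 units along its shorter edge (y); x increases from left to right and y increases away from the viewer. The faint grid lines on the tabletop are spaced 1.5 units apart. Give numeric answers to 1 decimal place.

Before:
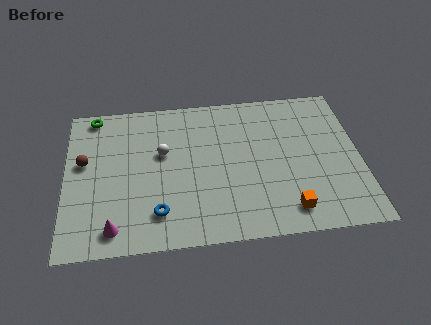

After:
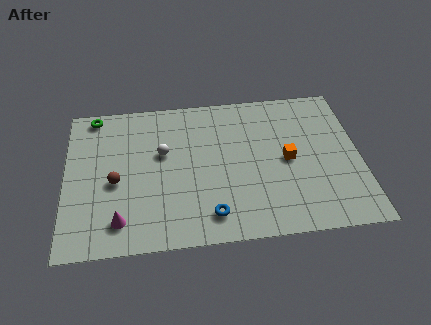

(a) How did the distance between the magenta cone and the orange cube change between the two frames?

+0.3

They were about 8.3 units apart before and 8.6 after — 0.3 units further apart.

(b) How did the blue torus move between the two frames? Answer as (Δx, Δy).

(2.5, -0.4)

The blue torus was at about (4.4, 2.0) and moved to about (6.9, 1.6).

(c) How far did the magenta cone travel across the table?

0.5

The magenta cone was near (2.3, 1.3) before and (2.6, 1.7) after, so it travelled √(0.3² + 0.4²) ≈ 0.5 units.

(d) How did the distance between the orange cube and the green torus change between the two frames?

-1.5

Before: roughly 11.6 units apart; after: 10.1. That's 1.5 units closer together.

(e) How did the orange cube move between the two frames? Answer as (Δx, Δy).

(0.1, 3.1)

The orange cube was at about (10.6, 1.5) and moved to about (10.7, 4.6).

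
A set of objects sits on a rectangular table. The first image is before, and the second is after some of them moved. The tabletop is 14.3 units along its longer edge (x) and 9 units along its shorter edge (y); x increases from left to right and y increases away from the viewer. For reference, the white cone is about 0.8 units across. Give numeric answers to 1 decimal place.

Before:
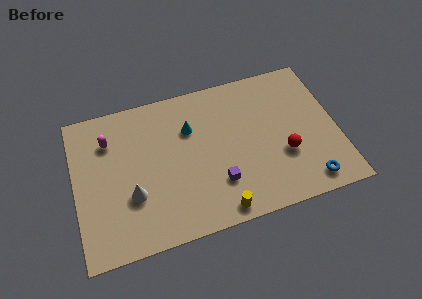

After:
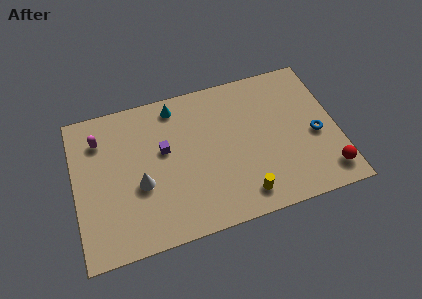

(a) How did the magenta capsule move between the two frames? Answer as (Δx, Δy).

(-0.5, 0.2)

The magenta capsule started near (2.0, 6.7) and ended near (1.5, 6.9).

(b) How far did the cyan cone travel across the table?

1.7

The cyan cone moved from about (6.4, 6.2) to (5.7, 7.8), a distance of √(0.7² + 1.6²) ≈ 1.7.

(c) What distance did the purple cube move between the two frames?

3.9

From (7.6, 2.5) to (4.9, 5.3), the purple cube covered √(2.7² + 2.8²) ≈ 3.9 units.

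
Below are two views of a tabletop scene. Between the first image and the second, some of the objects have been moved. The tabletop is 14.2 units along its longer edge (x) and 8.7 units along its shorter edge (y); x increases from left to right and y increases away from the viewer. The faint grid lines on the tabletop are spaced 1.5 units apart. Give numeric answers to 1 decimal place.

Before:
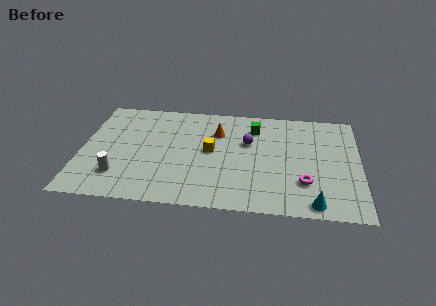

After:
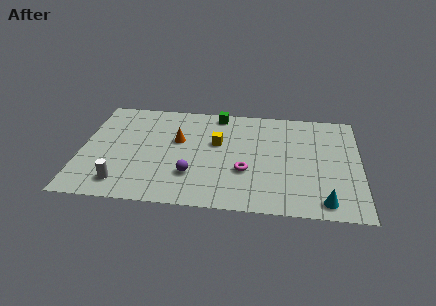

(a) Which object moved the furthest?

the purple sphere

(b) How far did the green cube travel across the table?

2.1

The green cube moved from about (8.8, 6.8) to (6.9, 7.8), a distance of √(1.9² + 1.0²) ≈ 2.1.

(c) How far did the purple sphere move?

4.1

The purple sphere moved from about (8.5, 5.5) to (5.7, 2.5), a distance of √(2.8² + 3.0²) ≈ 4.1.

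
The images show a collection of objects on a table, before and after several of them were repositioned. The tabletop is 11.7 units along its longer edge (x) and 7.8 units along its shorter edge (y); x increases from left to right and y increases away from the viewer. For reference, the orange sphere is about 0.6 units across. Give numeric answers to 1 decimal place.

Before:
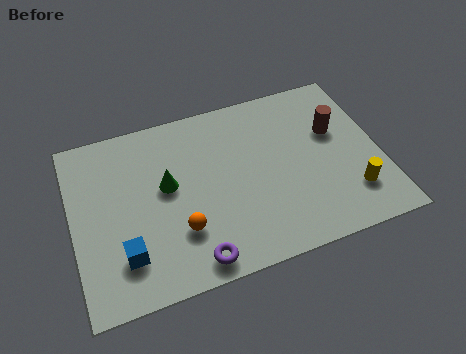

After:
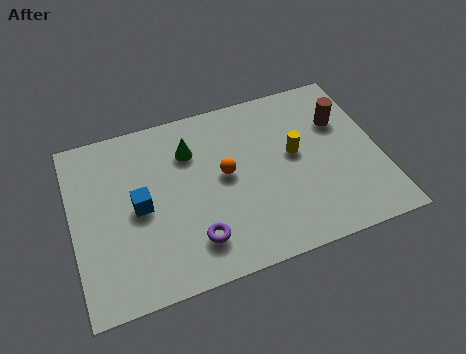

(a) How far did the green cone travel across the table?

1.6

The green cone was near (3.6, 4.4) before and (4.6, 5.7) after, so it travelled √(1.0² + 1.3²) ≈ 1.6 units.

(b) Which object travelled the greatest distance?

the yellow cylinder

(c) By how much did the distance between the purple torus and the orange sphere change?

+1.4

Before: roughly 1.5 units apart; after: 2.9. That's 1.4 units further apart.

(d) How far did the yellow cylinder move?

3.1

From (10.4, 1.9) to (8.5, 4.3), the yellow cylinder covered √(1.9² + 2.4²) ≈ 3.1 units.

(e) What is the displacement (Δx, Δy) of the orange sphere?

(1.9, 1.9)

The orange sphere was at about (3.9, 2.3) and moved to about (5.8, 4.2).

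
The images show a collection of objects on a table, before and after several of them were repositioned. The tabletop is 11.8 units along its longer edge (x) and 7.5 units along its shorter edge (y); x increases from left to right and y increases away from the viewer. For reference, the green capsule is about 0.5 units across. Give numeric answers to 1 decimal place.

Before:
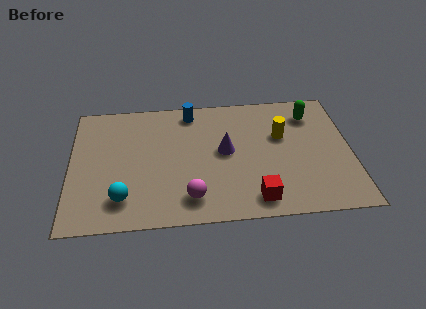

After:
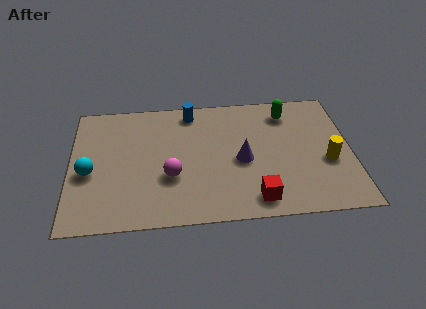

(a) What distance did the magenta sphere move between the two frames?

1.5

From (5.0, 1.4) to (4.2, 2.7), the magenta sphere covered √(0.8² + 1.3²) ≈ 1.5 units.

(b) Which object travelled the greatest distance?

the yellow cylinder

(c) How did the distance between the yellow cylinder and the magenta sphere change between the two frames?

+1.5

They were about 5.1 units apart before and 6.6 after — 1.5 units further apart.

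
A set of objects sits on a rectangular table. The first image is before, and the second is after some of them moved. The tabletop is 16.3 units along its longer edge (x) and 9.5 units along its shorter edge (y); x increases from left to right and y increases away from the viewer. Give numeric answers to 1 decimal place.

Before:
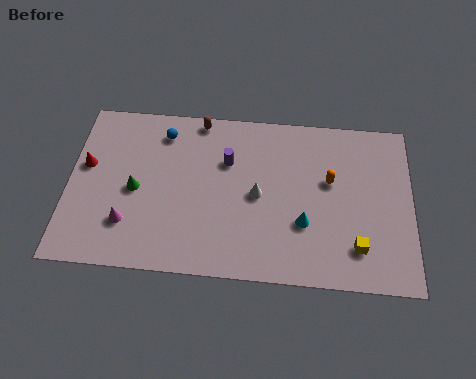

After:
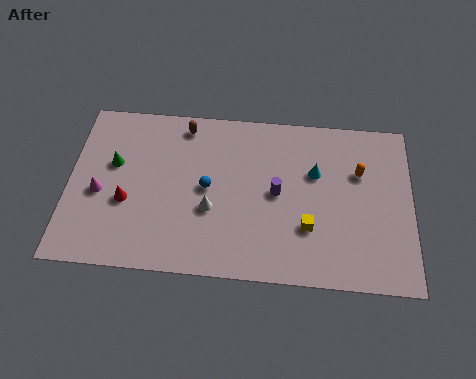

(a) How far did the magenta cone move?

2.1

The magenta cone moved from about (2.9, 2.5) to (1.5, 4.1), a distance of √(1.4² + 1.6²) ≈ 2.1.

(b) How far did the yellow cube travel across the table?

2.5

From (13.7, 2.1) to (11.4, 3.0), the yellow cube covered √(2.3² + 0.9²) ≈ 2.5 units.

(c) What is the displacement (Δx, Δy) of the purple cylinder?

(2.4, -1.6)

The purple cylinder was at about (7.5, 6.4) and moved to about (9.9, 4.8).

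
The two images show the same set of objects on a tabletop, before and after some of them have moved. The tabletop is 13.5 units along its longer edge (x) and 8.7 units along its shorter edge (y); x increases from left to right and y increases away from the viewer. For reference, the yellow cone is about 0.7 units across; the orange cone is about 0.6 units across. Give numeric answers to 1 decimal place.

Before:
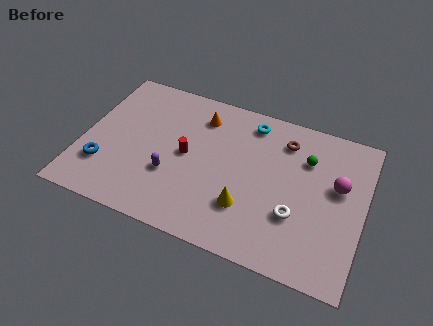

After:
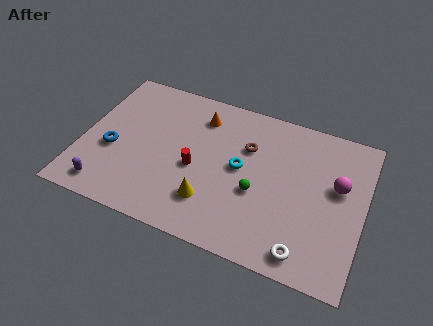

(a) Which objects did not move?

the orange cone and the magenta sphere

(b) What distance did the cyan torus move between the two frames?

2.8

From (7.8, 7.4) to (7.6, 4.6), the cyan torus covered √(0.2² + 2.8²) ≈ 2.8 units.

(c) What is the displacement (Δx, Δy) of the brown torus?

(-1.7, -1.0)

The brown torus was at about (9.5, 6.9) and moved to about (7.8, 5.9).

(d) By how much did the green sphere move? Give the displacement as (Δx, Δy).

(-2.1, -2.7)

The green sphere started near (10.6, 6.2) and ended near (8.5, 3.5).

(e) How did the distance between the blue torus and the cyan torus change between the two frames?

-2.1

Before: roughly 8.3 units apart; after: 6.2. That's 2.1 units closer together.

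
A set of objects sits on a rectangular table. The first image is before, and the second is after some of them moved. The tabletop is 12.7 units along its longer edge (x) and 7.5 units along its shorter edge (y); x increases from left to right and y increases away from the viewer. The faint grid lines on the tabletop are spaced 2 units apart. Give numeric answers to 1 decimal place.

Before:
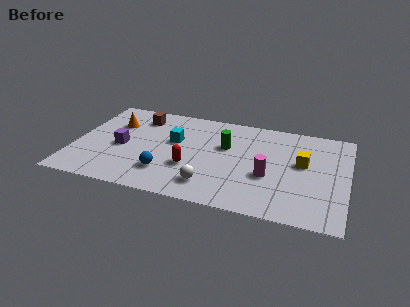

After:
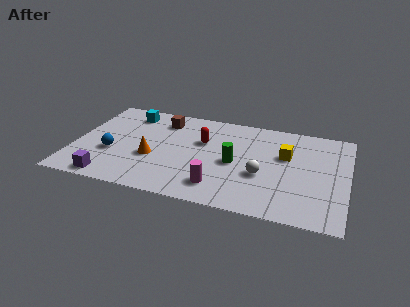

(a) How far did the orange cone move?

3.0

The orange cone moved from about (1.7, 5.2) to (3.7, 2.9), a distance of √(2.0² + 2.3²) ≈ 3.0.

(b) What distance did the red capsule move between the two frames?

2.2

The red capsule moved from about (5.5, 2.6) to (5.9, 4.8), a distance of √(0.4² + 2.2²) ≈ 2.2.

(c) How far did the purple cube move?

2.6

The purple cube was near (2.2, 3.4) before and (1.9, 0.8) after, so it travelled √(0.3² + 2.6²) ≈ 2.6 units.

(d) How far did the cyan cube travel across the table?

2.9

The cyan cube was near (4.6, 4.5) before and (2.3, 6.2) after, so it travelled √(2.3² + 1.7²) ≈ 2.9 units.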